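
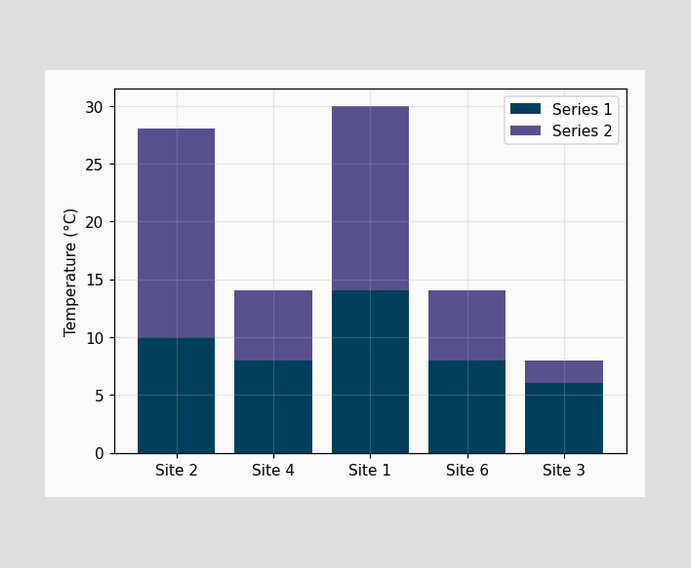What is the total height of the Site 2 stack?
28°C

The Site 2 stack's top reaches 28°C on the y-axis.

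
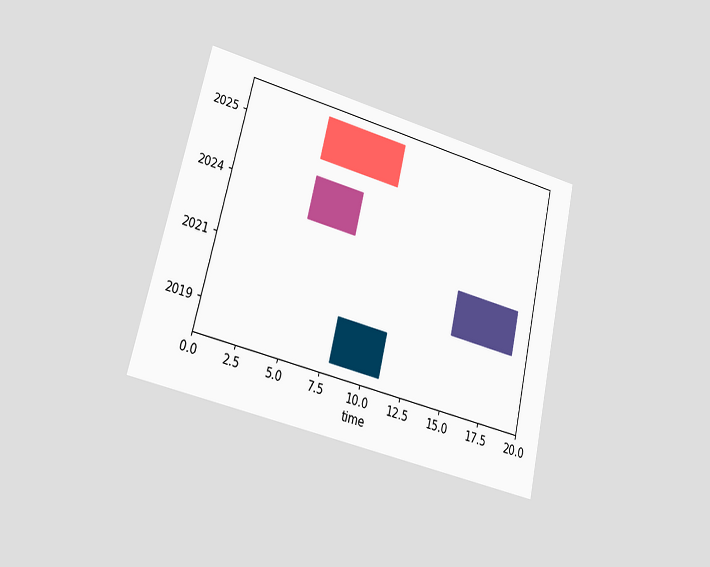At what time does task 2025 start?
5

The chart is tilted about 14° clockwise and viewed at a slight angle. The 2025 bar begins at t=5.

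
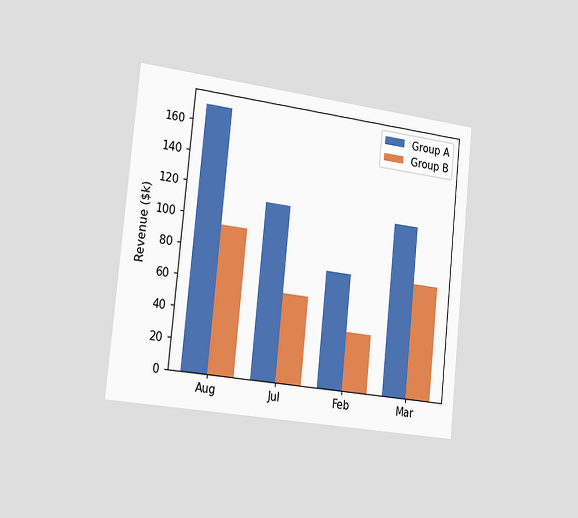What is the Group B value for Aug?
$95k

The chart is tilted about 6° clockwise and viewed slightly from the left. The Group B bar at Aug reaches $95k on the y-axis.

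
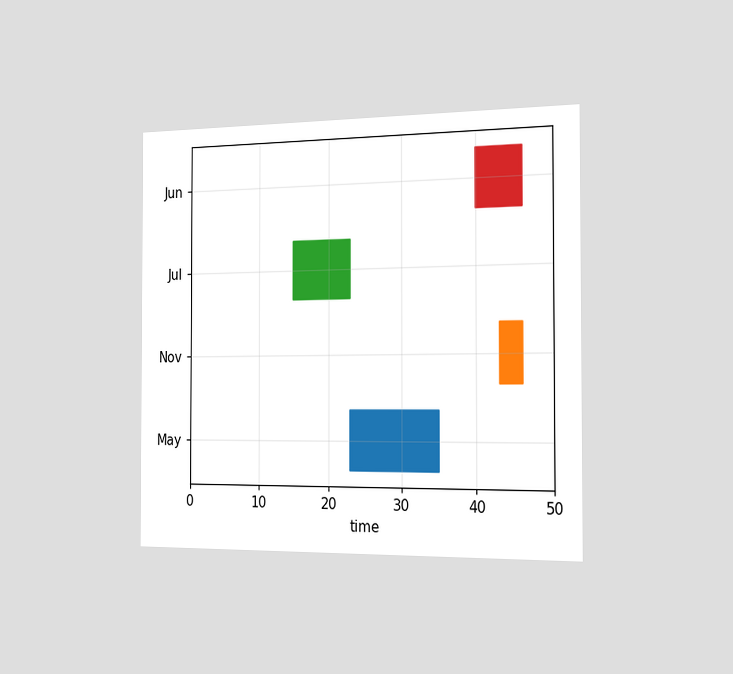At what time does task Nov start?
43

The chart is viewed slightly from the right. The Nov bar begins at t=43.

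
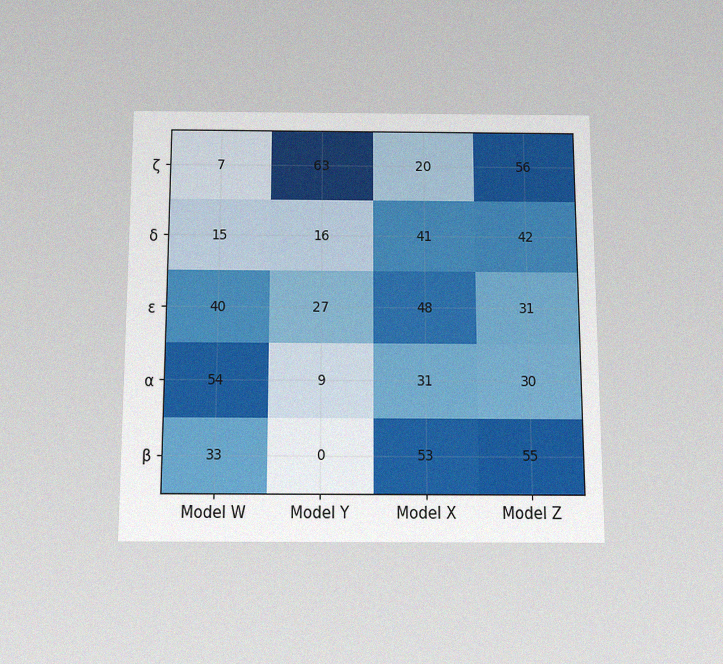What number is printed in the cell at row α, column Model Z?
30

The chart is viewed slightly from below, with some photo noise. The (α, Model Z) cell reads 30.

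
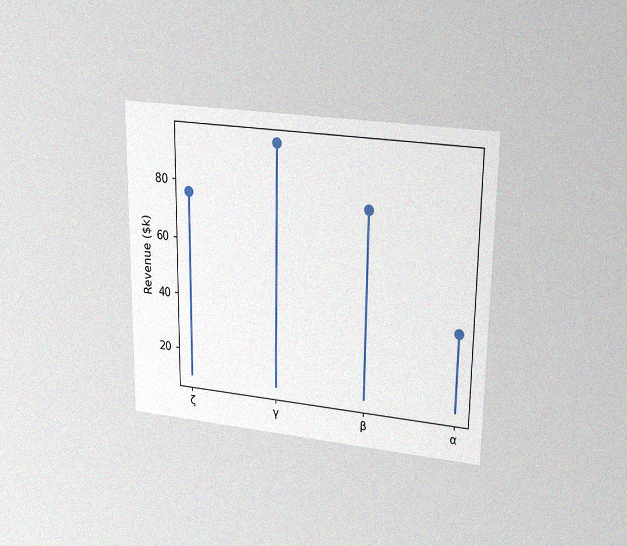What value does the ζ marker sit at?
$76k

The chart is viewed slightly from above, with some photo noise. The ζ marker sits at $76k.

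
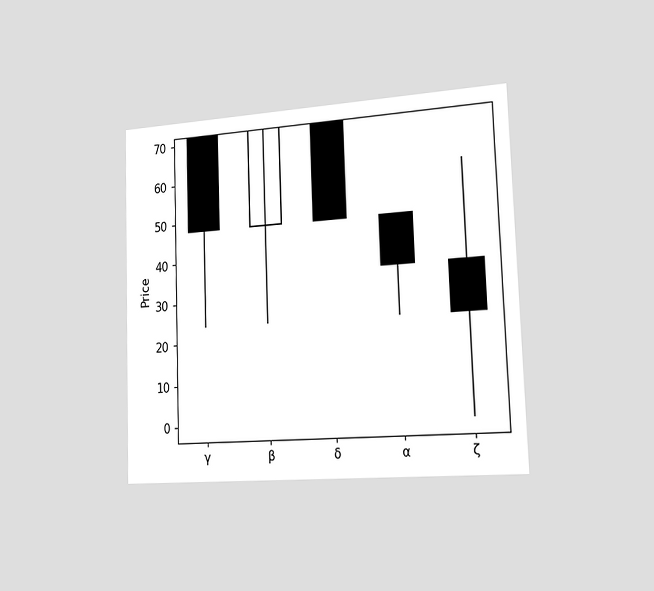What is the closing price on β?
72

The chart is tilted about 2° counter-clockwise and viewed slightly from the right. The β candle closes at 72.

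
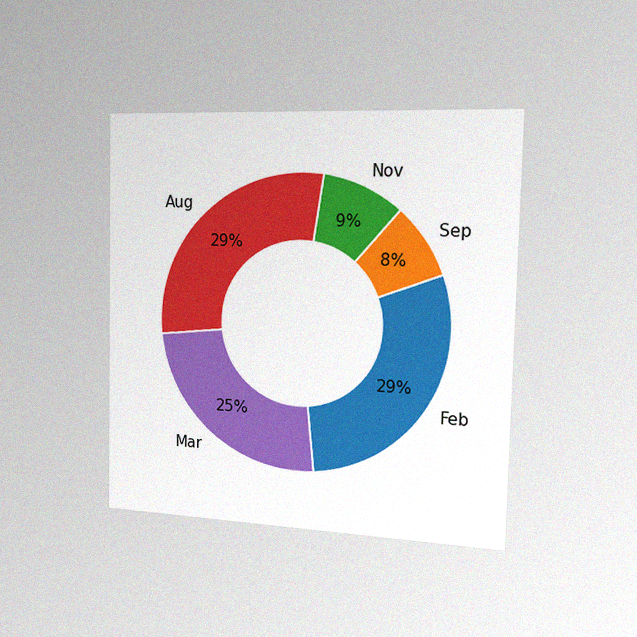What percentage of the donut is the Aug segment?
29%

The chart is viewed slightly from the right, with some photo noise. The Aug segment takes up 29% of the ring.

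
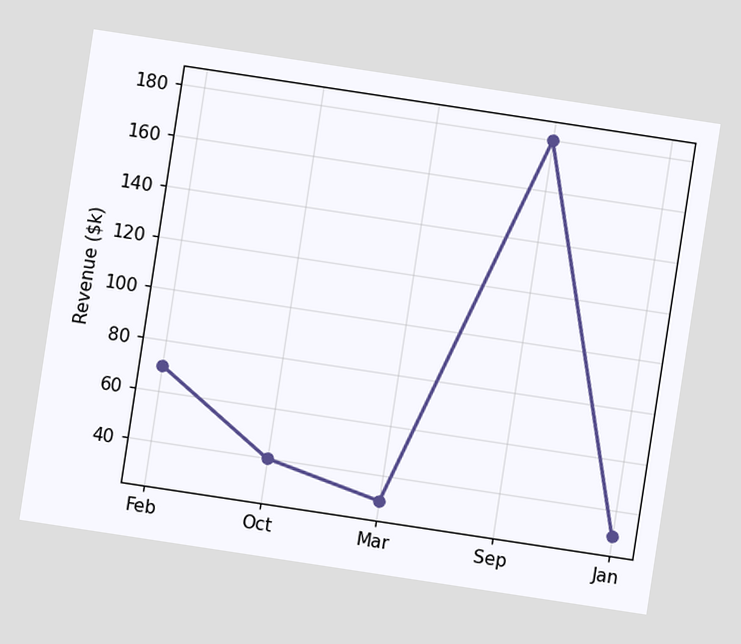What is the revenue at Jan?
$30k

The chart is tilted about 9° clockwise. At Jan, the line is at $30k.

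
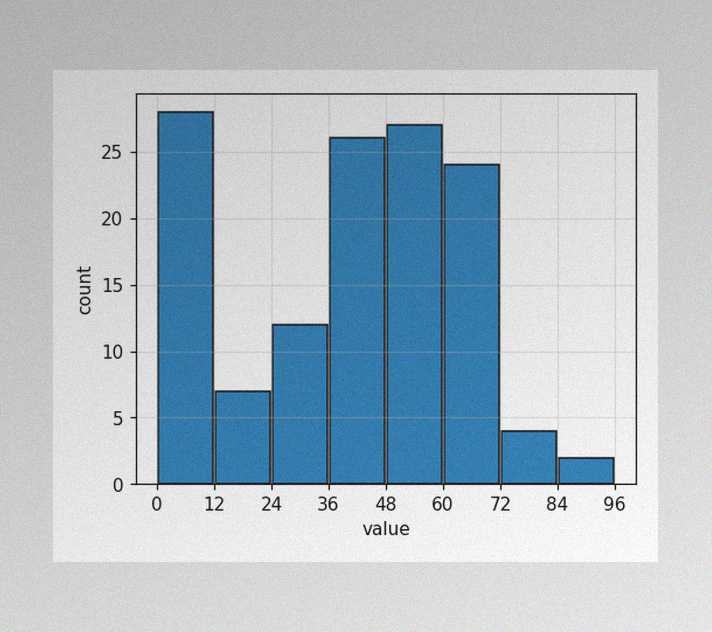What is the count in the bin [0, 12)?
The image has some photo noise and uneven lighting. The [0, 12) bin has height 28.

28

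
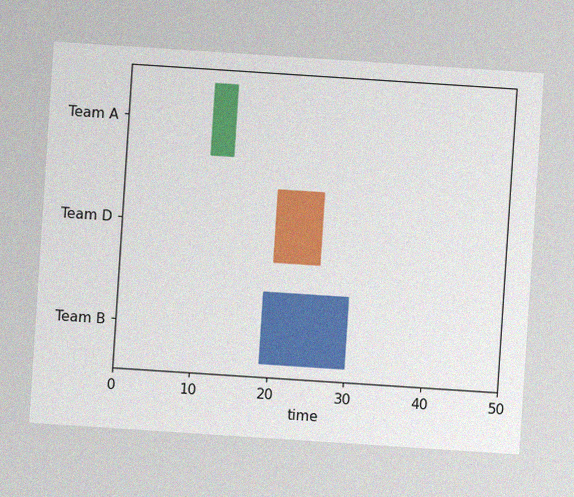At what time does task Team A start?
The chart is tilted about 4° clockwise, with some photo noise. The Team A bar begins at t=11.

11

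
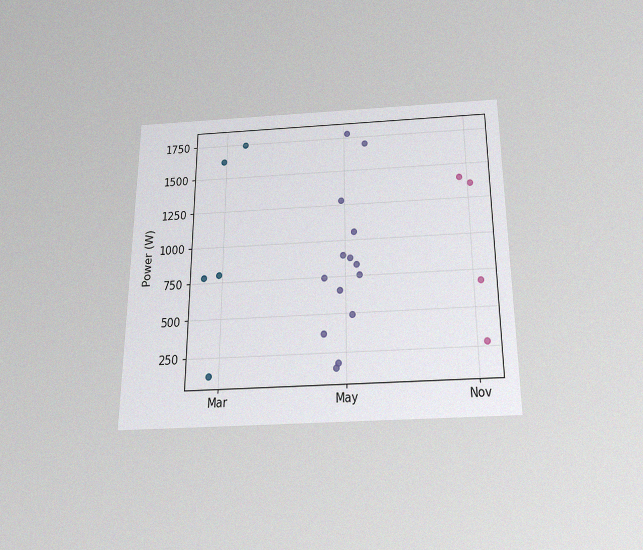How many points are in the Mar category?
5

The chart is viewed slightly from below, with some photo noise. Counting the markers in the Mar column gives 5.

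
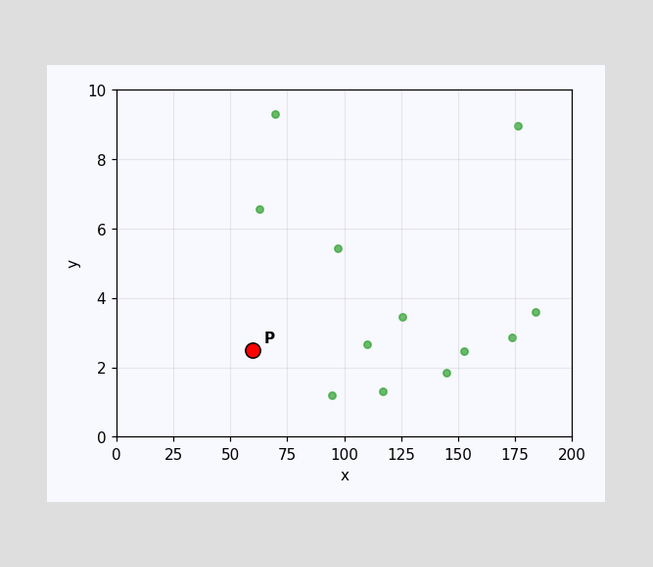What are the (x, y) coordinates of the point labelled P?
(60, 2.5)

Following the gridlines from P to each axis, P sits at (60, 2.5).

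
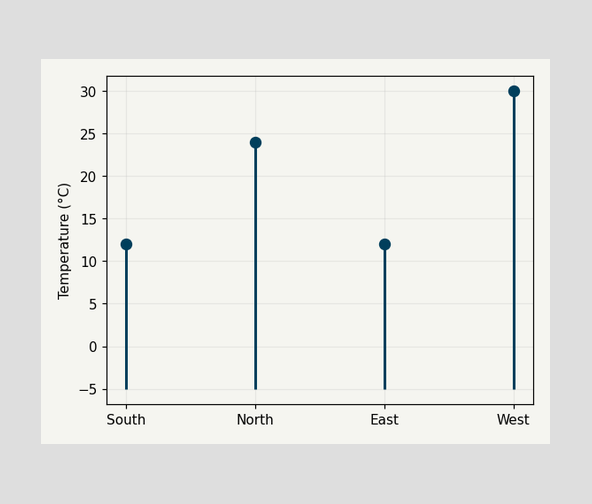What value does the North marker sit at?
24°C

The North marker sits at 24°C.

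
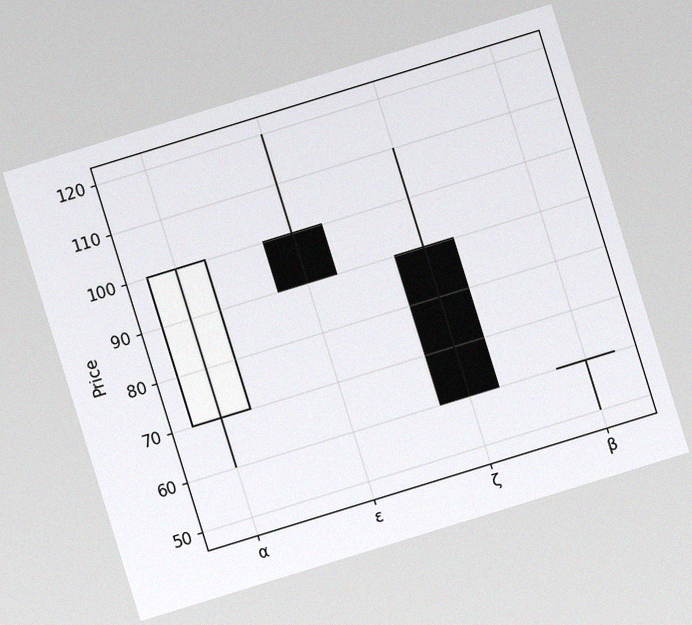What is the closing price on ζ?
The chart is tilted about 17° counter-clockwise, with some photo noise. The ζ candle closes at 60.

60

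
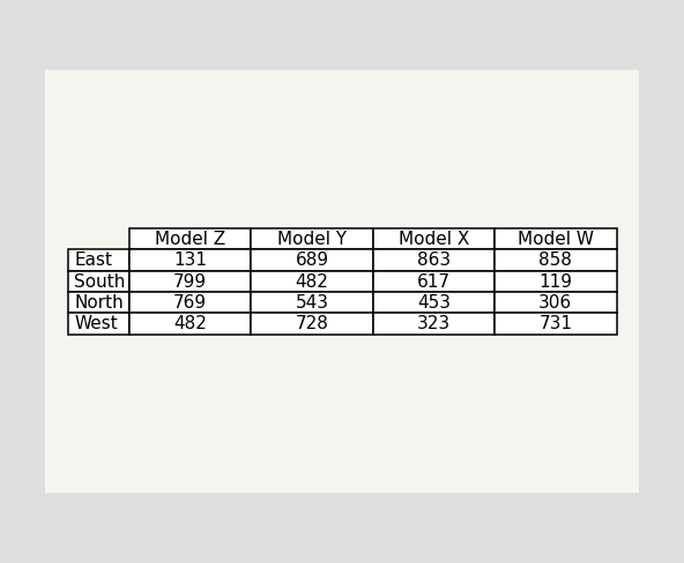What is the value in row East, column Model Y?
689

The (East, Model Y) cell reads 689.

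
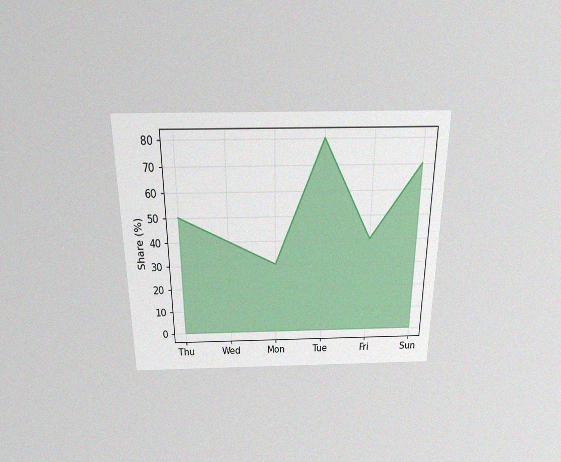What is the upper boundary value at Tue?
The chart is viewed slightly from above, with some photo noise. At Tue the upper boundary is at 80%.

80%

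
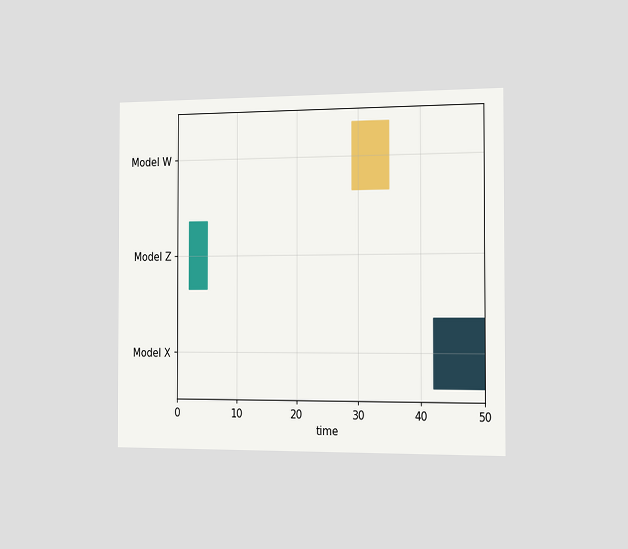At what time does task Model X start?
42

The chart is viewed slightly from the right. The Model X bar begins at t=42.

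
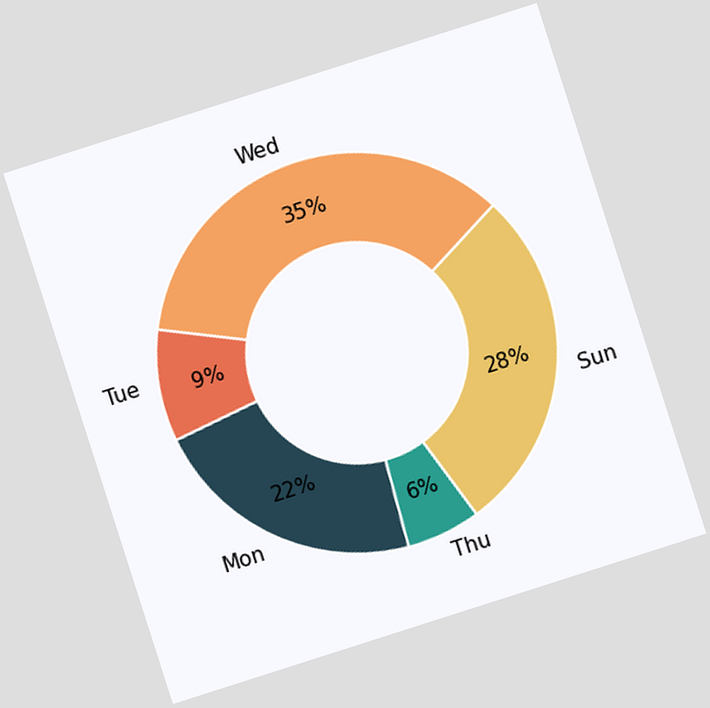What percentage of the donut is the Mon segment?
The chart is tilted about 18° counter-clockwise. The Mon segment takes up 22% of the ring.

22%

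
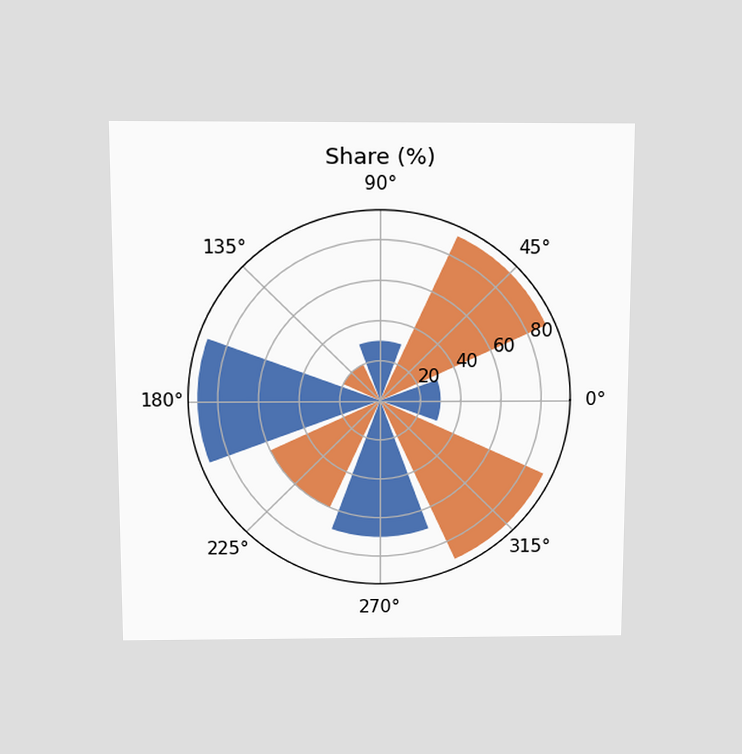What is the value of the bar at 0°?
The chart is viewed slightly from above. The bar at 0° reaches 30% on the radial axis.

30%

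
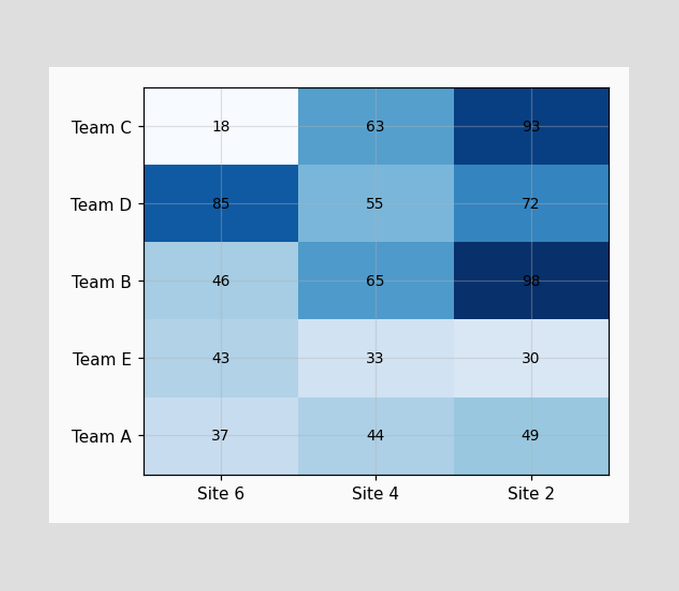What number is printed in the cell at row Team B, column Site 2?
The (Team B, Site 2) cell reads 98.

98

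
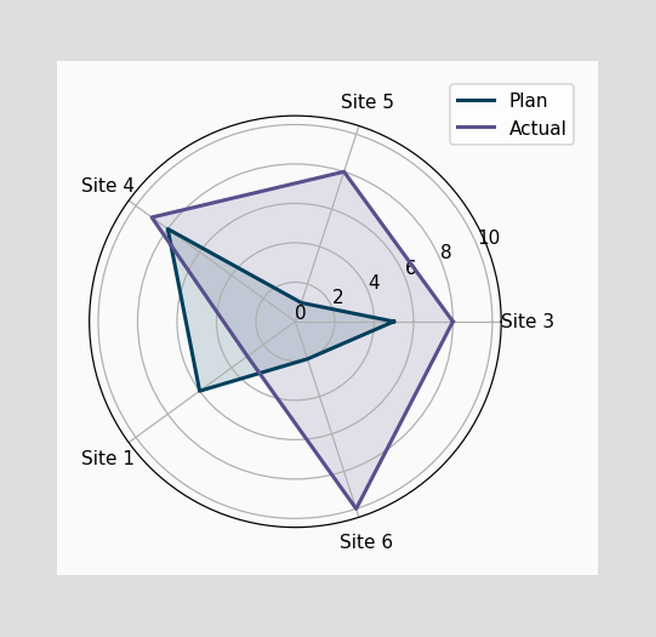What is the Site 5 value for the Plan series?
On the Site 5 axis, Plan reaches 1.

1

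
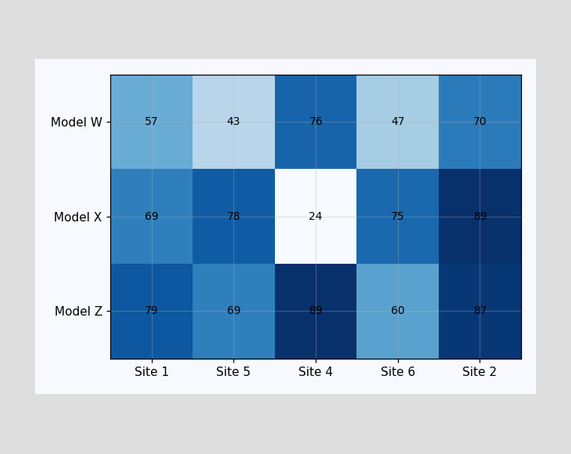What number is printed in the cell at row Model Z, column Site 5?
The (Model Z, Site 5) cell reads 69.

69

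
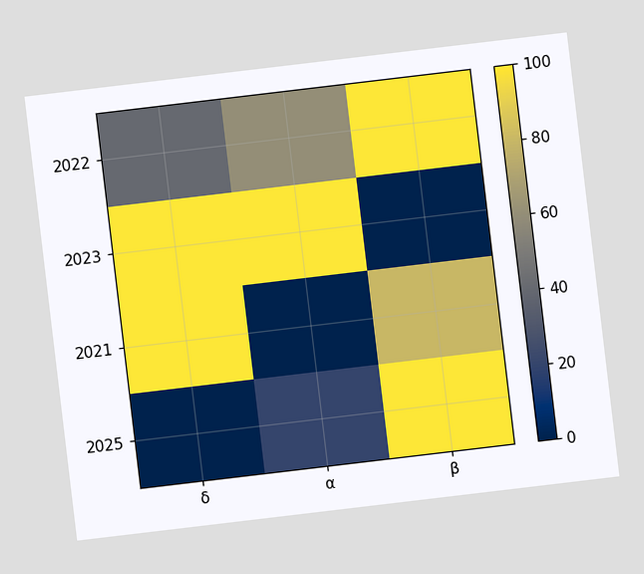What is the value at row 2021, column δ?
100

The chart is tilted about 7° counter-clockwise. Matching cell (2021, δ) against the colorbar gives 100.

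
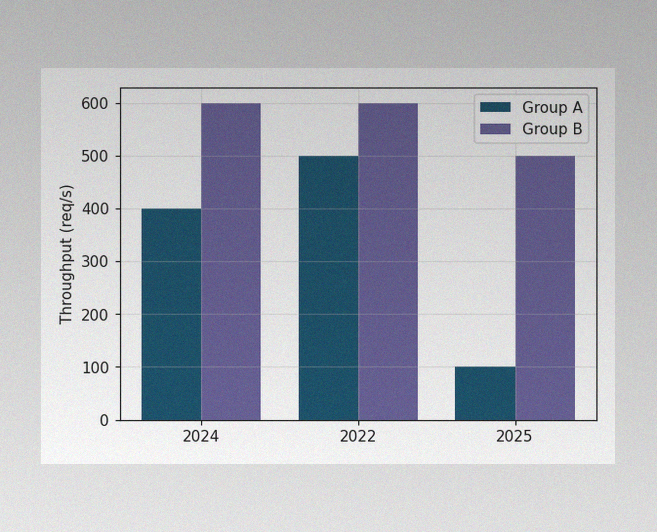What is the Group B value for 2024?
The image has some photo noise and uneven lighting. The Group B bar at 2024 reaches 600req/s on the y-axis.

600req/s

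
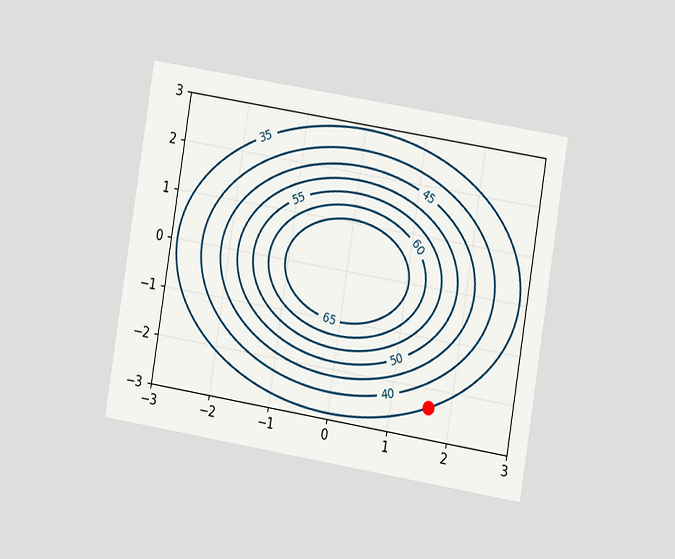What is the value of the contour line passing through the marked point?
The chart is tilted about 9° clockwise and viewed slightly from the right. The marked point sits on the contour labelled 35.

35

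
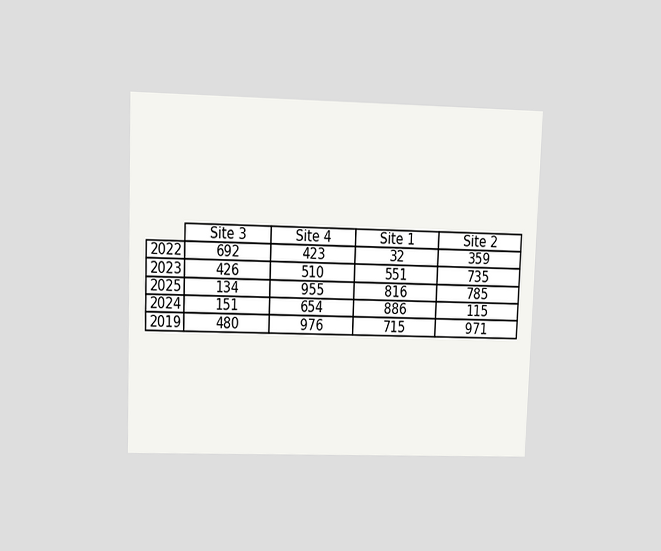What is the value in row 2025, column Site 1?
The chart is tilted about 2° clockwise and viewed at a slight angle. The (2025, Site 1) cell reads 816.

816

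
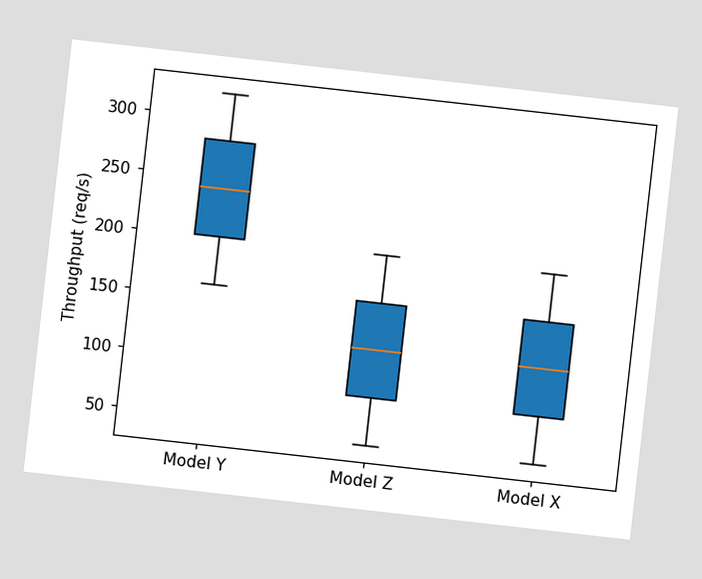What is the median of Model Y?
240req/s

The chart is tilted about 6° clockwise. The median line in the Model Y box sits at 240req/s.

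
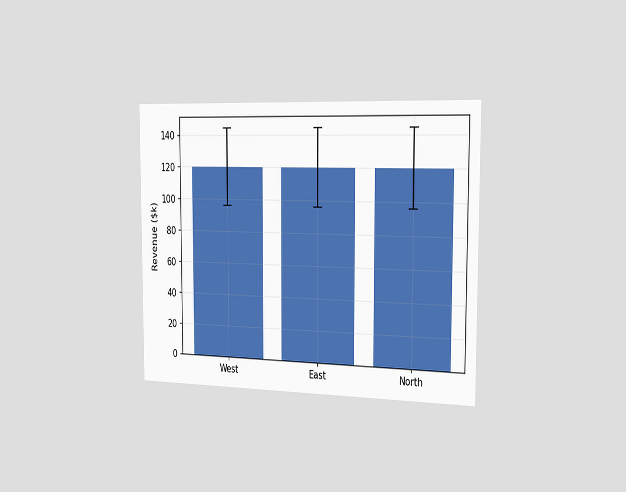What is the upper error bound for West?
$144k

The chart is viewed slightly from the right. The West bar's upper whisker reaches $144k.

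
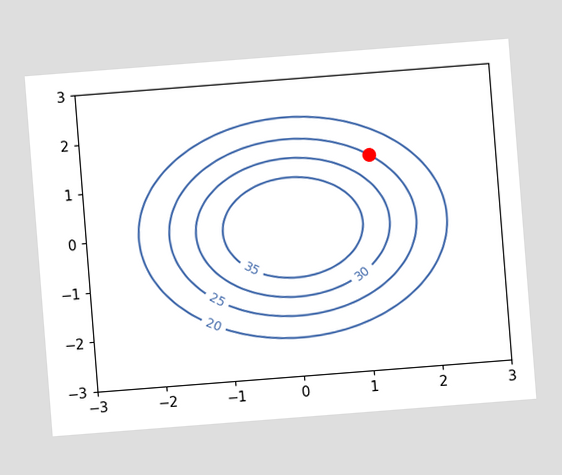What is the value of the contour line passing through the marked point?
The chart is tilted about 4° counter-clockwise. The marked point sits on the contour labelled 25.

25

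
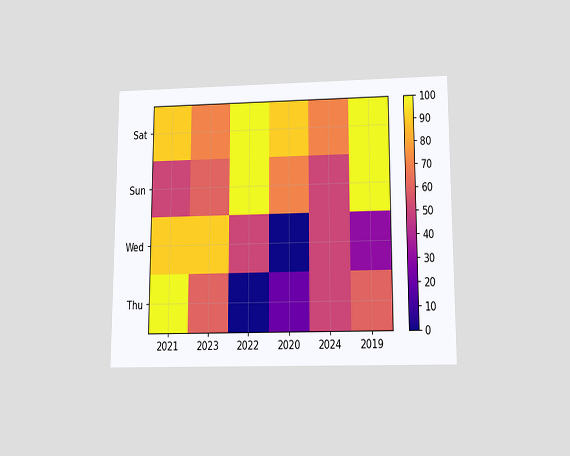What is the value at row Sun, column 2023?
60

The chart is viewed slightly from below. Matching cell (Sun, 2023) against the colorbar gives 60.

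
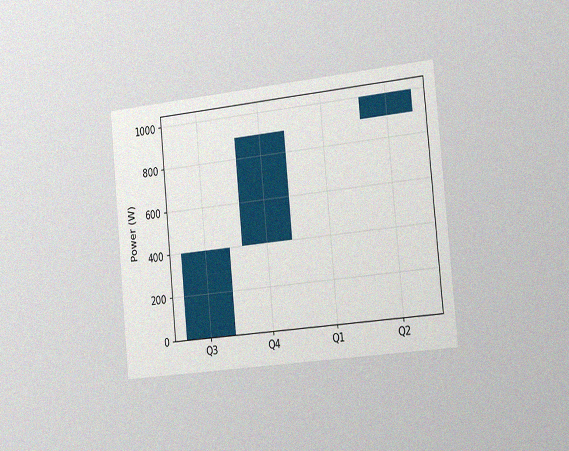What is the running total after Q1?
The chart is tilted about 6° counter-clockwise and viewed slightly from the right, with some photo noise. After Q1 the running total reaches 900W.

900W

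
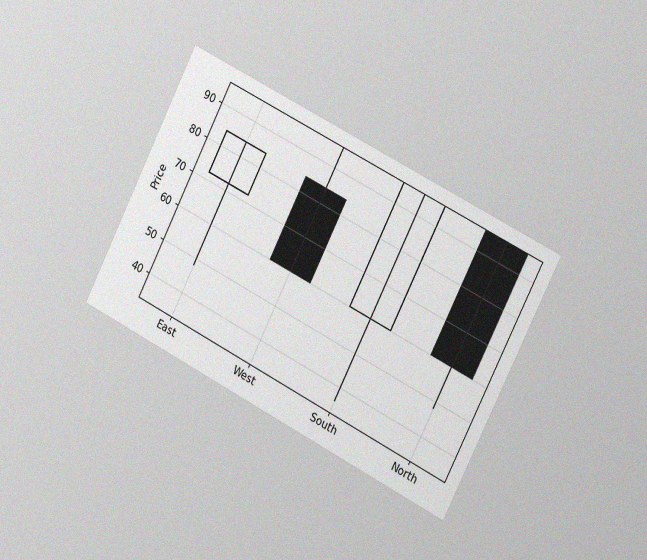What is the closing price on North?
The chart is tilted about 27° clockwise and viewed slightly from the right, with some photo noise. The North candle closes at 60.

60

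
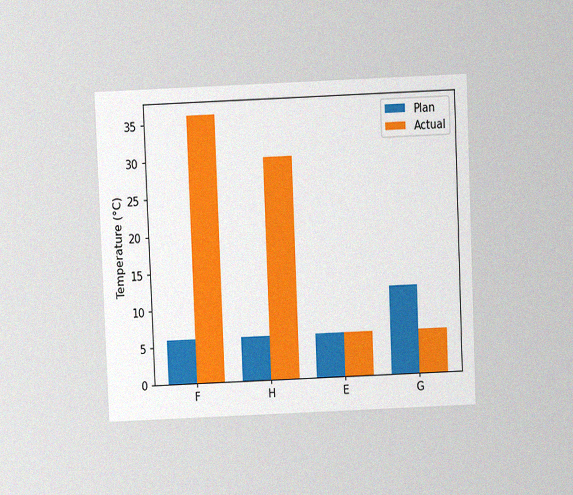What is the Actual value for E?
6°C

The chart is tilted about 2° counter-clockwise and viewed slightly from above, with some photo noise. The Actual bar at E reaches 6°C on the y-axis.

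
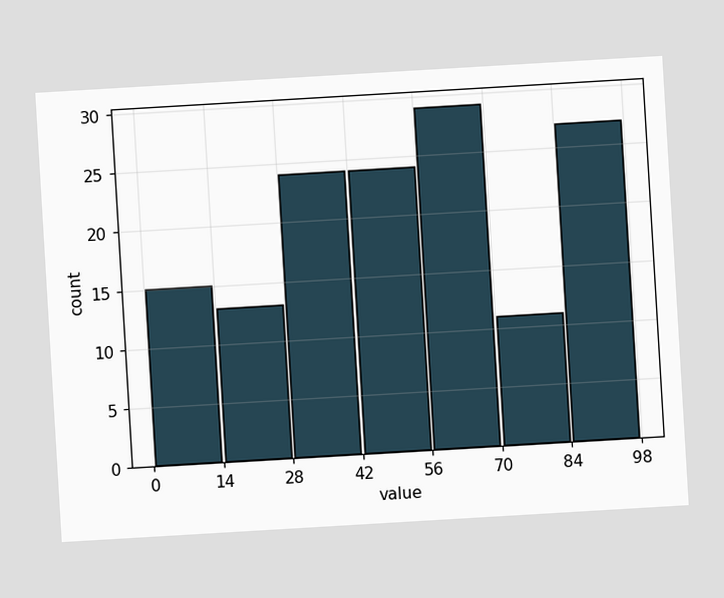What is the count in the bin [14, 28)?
13

The chart is tilted about 3° counter-clockwise. The [14, 28) bin has height 13.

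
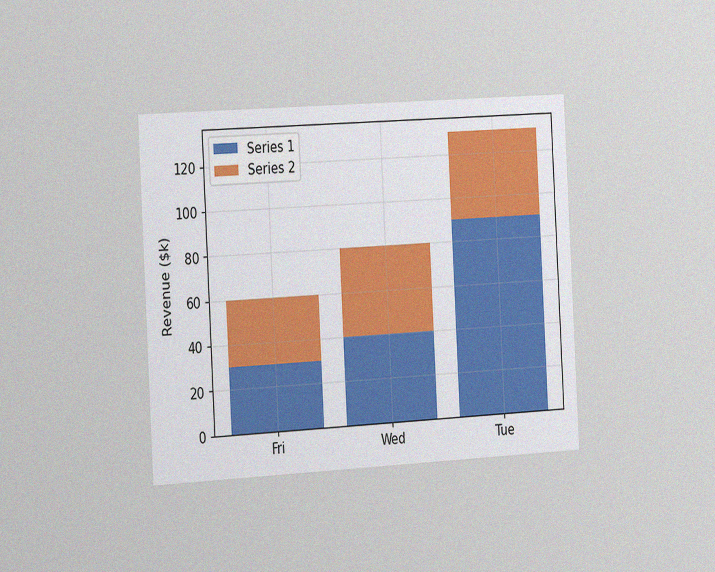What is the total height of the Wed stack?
The chart is tilted about 3° counter-clockwise and viewed slightly from the left, with some photo noise. The Wed stack's top reaches $80k on the y-axis.

$80k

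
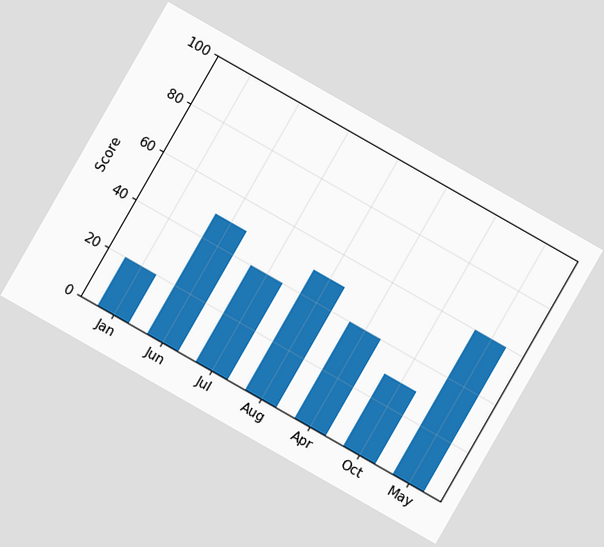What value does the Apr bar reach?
40

The chart is tilted about 30° clockwise. Reading along the chart's y-axis, the Apr bar reaches 40.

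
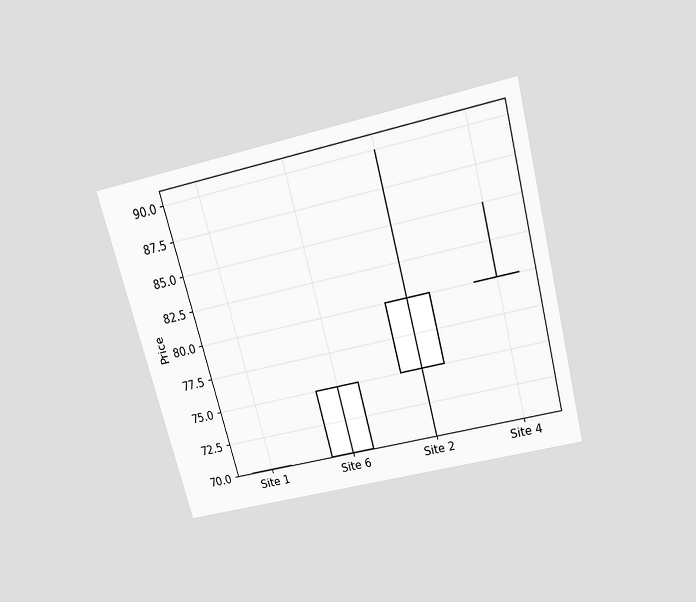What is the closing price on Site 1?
The chart is tilted about 15° counter-clockwise and viewed slightly from above. The Site 1 candle closes at 70.

70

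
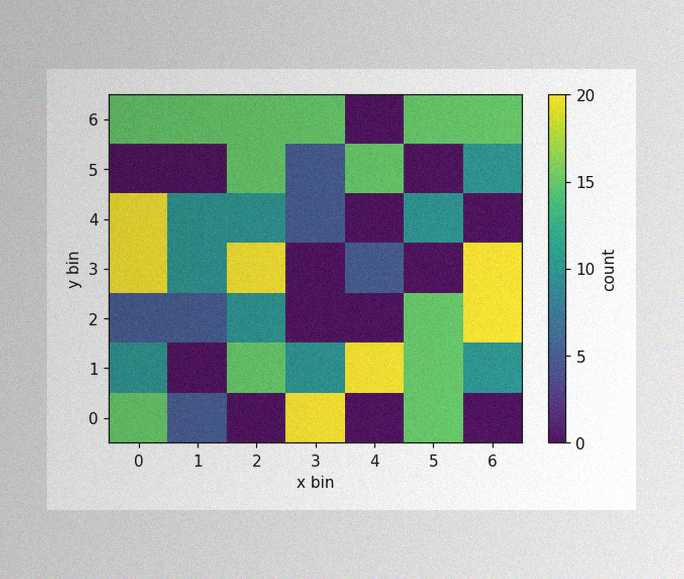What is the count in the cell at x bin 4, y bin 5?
15

The image has some photo noise and uneven lighting. Matching the cell (4, 5) against the colorbar gives 15.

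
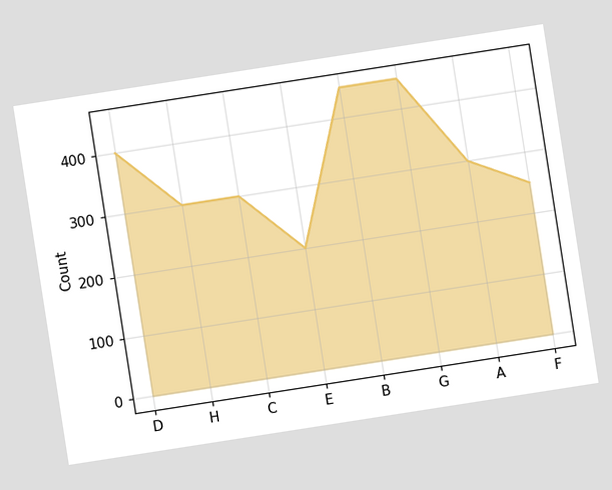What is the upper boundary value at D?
400

The chart is tilted about 9° counter-clockwise. At D the upper boundary is at 400.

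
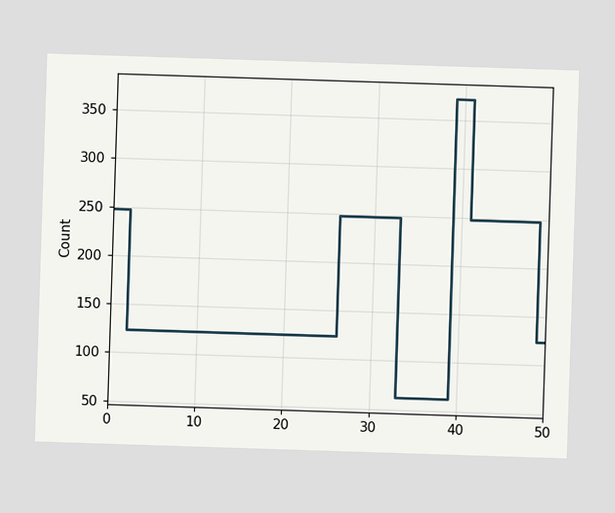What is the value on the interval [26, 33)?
On [26, 33) the step sits at 248.

248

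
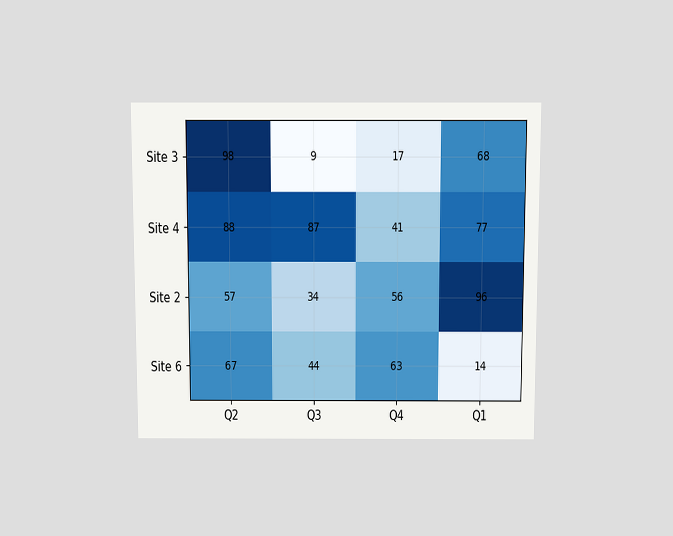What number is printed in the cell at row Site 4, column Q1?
77

The chart is viewed slightly from above. The (Site 4, Q1) cell reads 77.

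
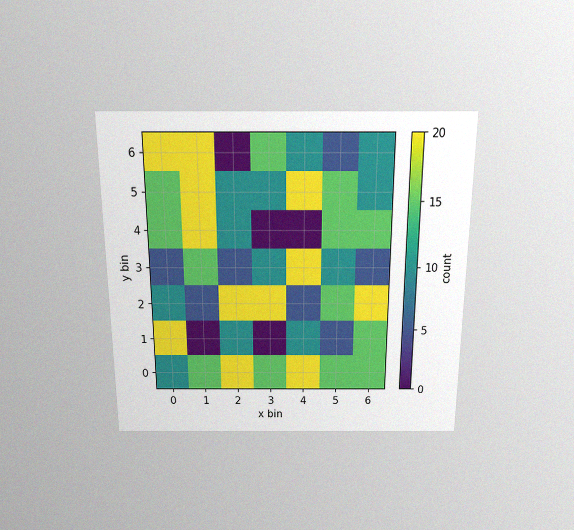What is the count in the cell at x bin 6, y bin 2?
The chart is viewed slightly from above, with some photo noise. Matching the cell (6, 2) against the colorbar gives 20.

20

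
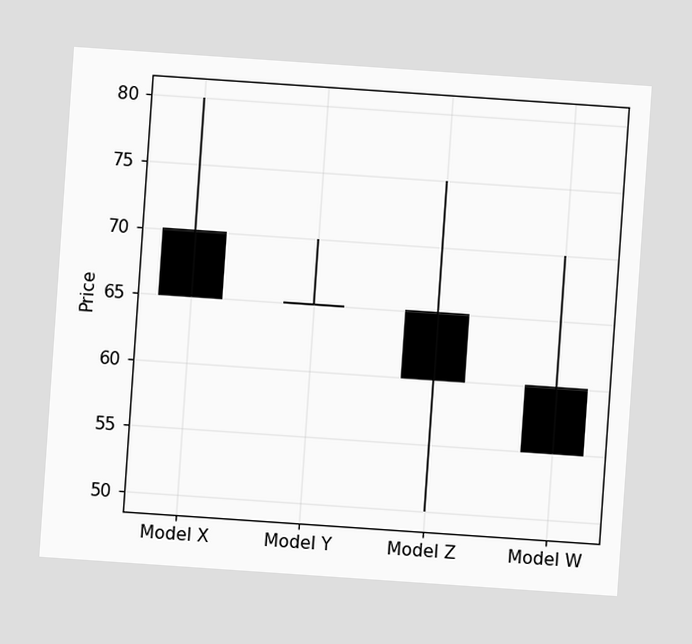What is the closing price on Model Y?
The chart is tilted about 4° clockwise. The Model Y candle closes at 65.

65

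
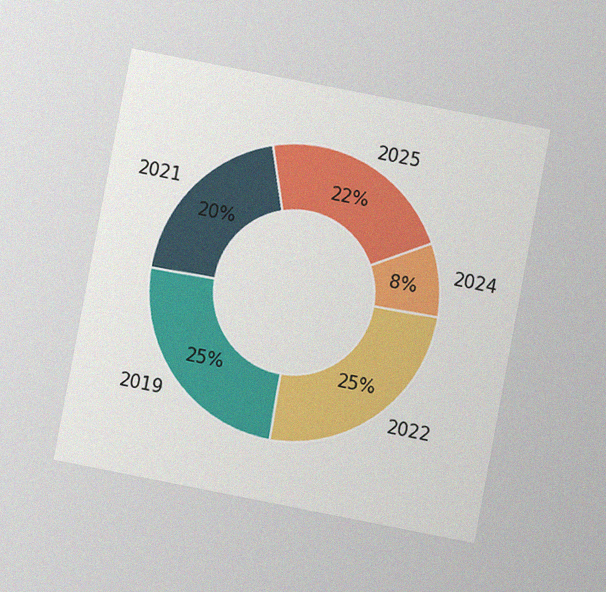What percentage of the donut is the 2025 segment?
22%

The chart is tilted about 11° clockwise and viewed at a slight angle, with some photo noise. The 2025 segment takes up 22% of the ring.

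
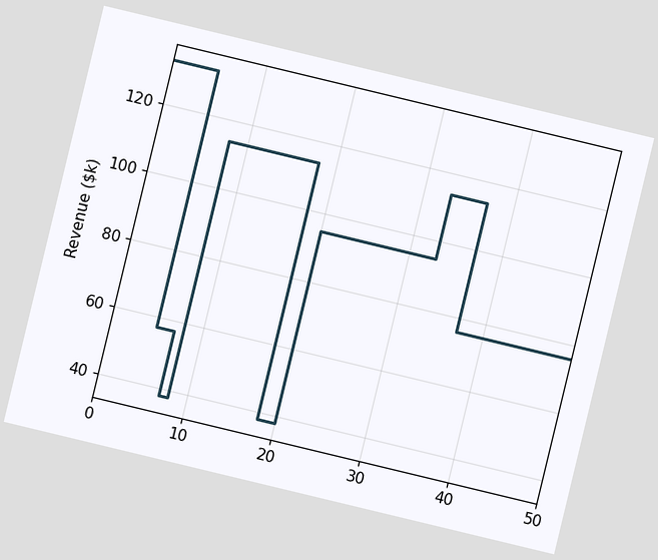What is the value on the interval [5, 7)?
$57k

The chart is tilted about 14° clockwise. On [5, 7) the step sits at $57k.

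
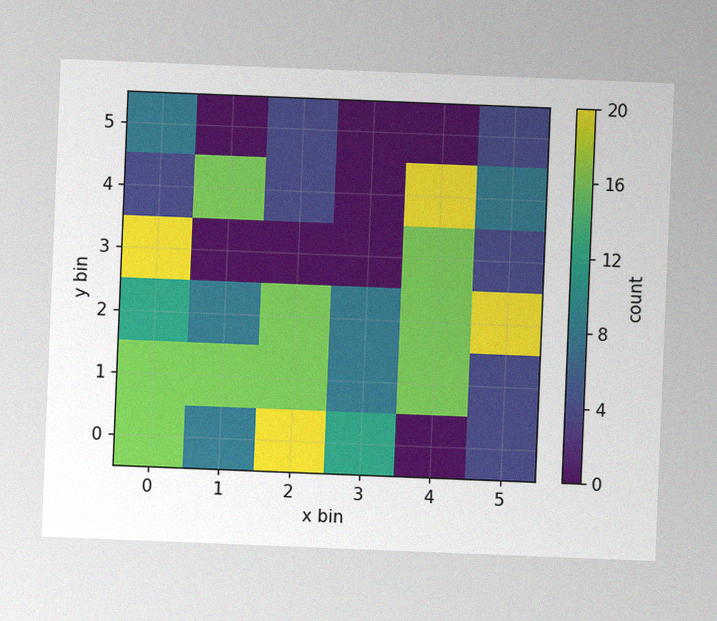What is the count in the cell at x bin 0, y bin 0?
16

The chart is tilted about 2° clockwise, with some photo noise. Matching the cell (0, 0) against the colorbar gives 16.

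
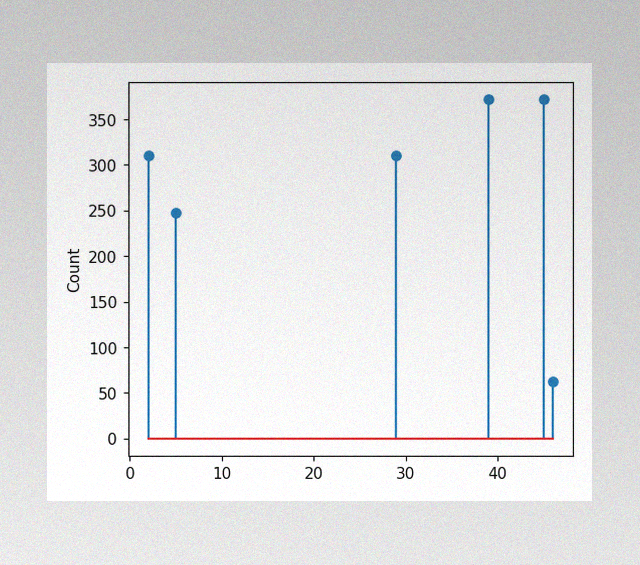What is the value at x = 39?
372

The image has some photo noise and uneven lighting. The stem at x=39 reaches 372.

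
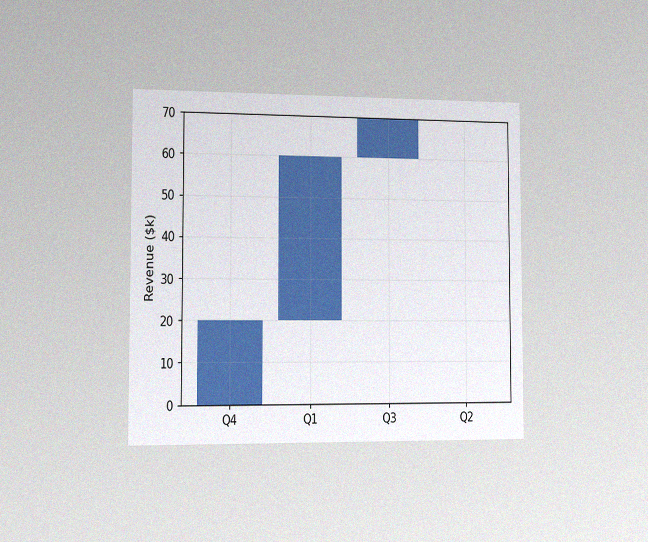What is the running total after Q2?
The chart is viewed slightly from the left, with some photo noise. After Q2 the running total reaches $70k.

$70k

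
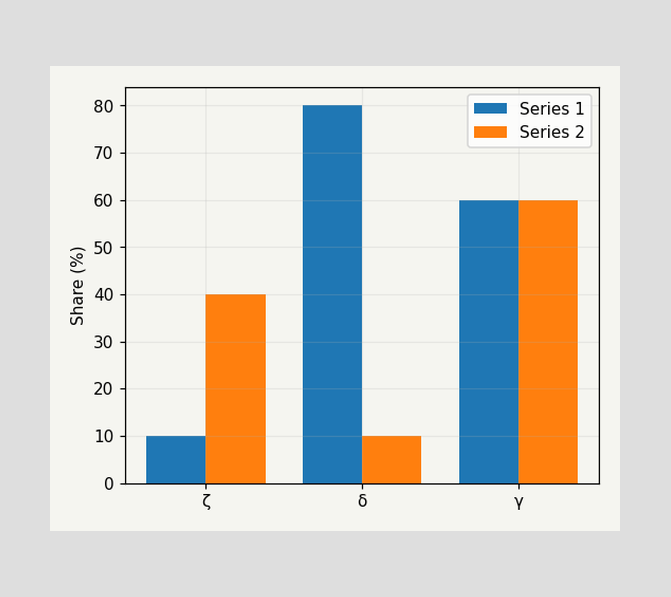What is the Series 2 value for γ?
60%

The Series 2 bar at γ reaches 60% on the y-axis.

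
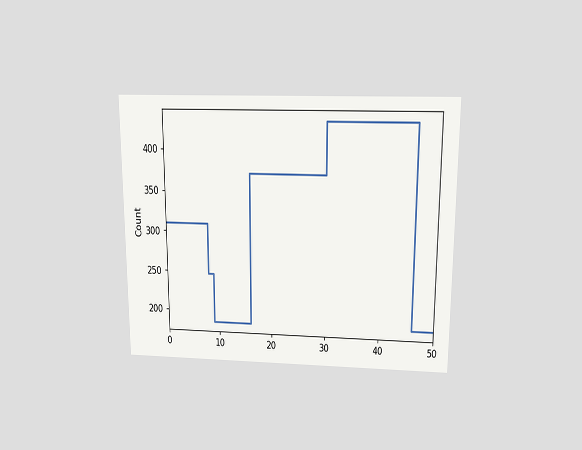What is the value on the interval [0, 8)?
The chart is viewed slightly from above. On [0, 8) the step sits at 310.

310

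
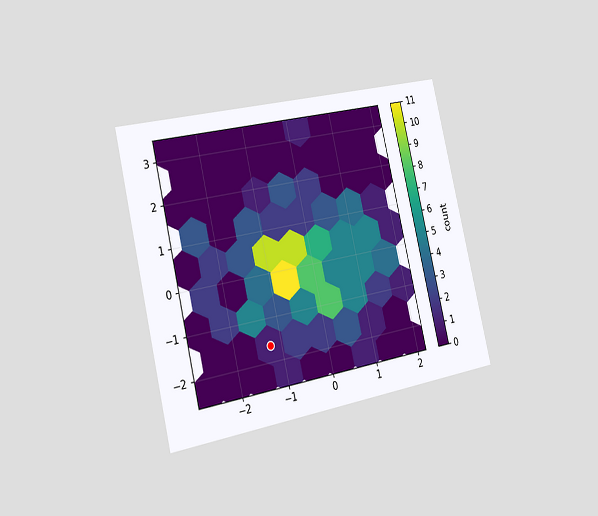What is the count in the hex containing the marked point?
The chart is tilted about 13° counter-clockwise and viewed slightly from the left. The marked hex reads 1 on the colorbar.

1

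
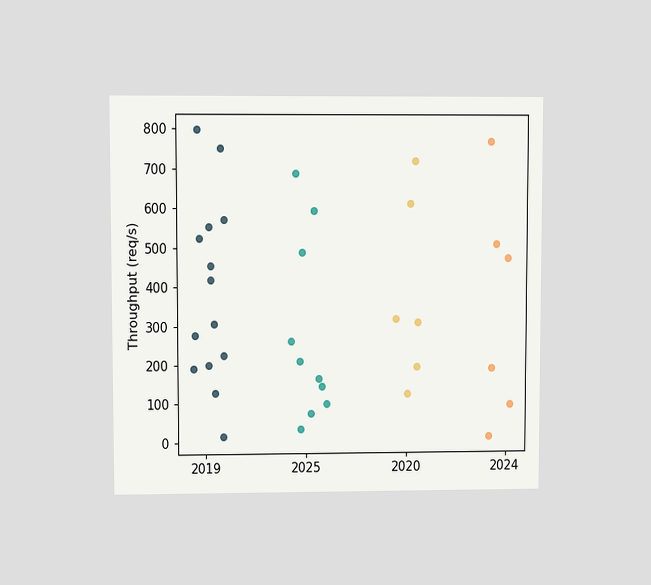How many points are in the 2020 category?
The chart is viewed at a slight angle. Counting the markers in the 2020 column gives 6.

6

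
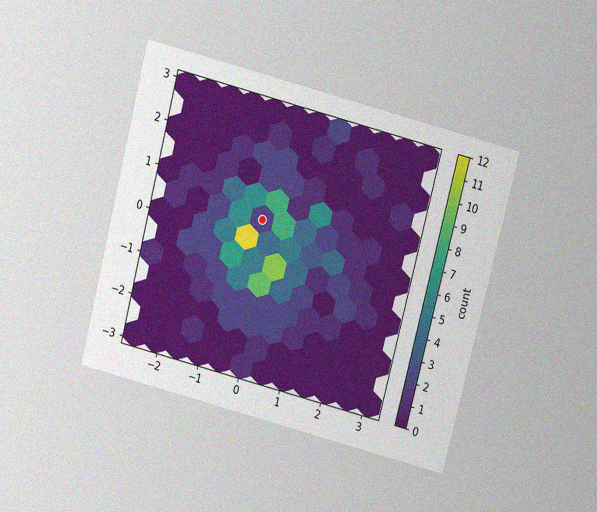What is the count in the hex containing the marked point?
2

The chart is tilted about 14° clockwise and viewed slightly from above, with some photo noise. The marked hex reads 2 on the colorbar.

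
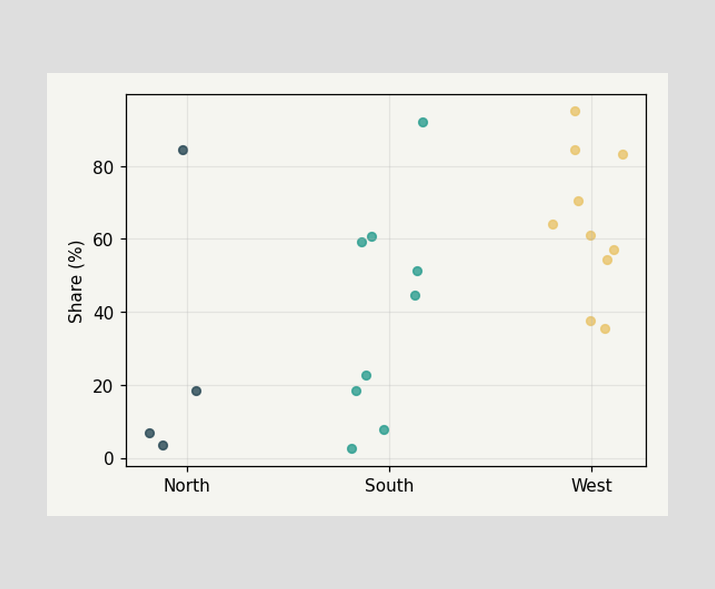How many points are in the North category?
4

Counting the markers in the North column gives 4.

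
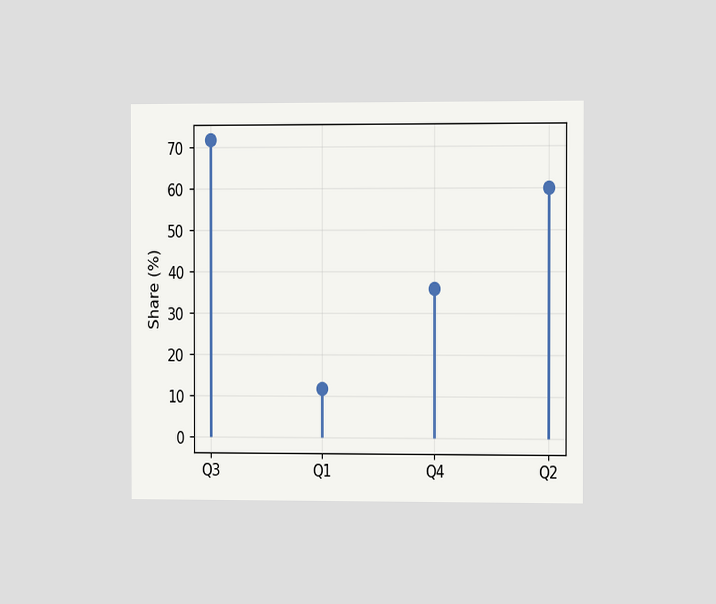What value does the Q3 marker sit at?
72%

The chart is viewed slightly from the right. The Q3 marker sits at 72%.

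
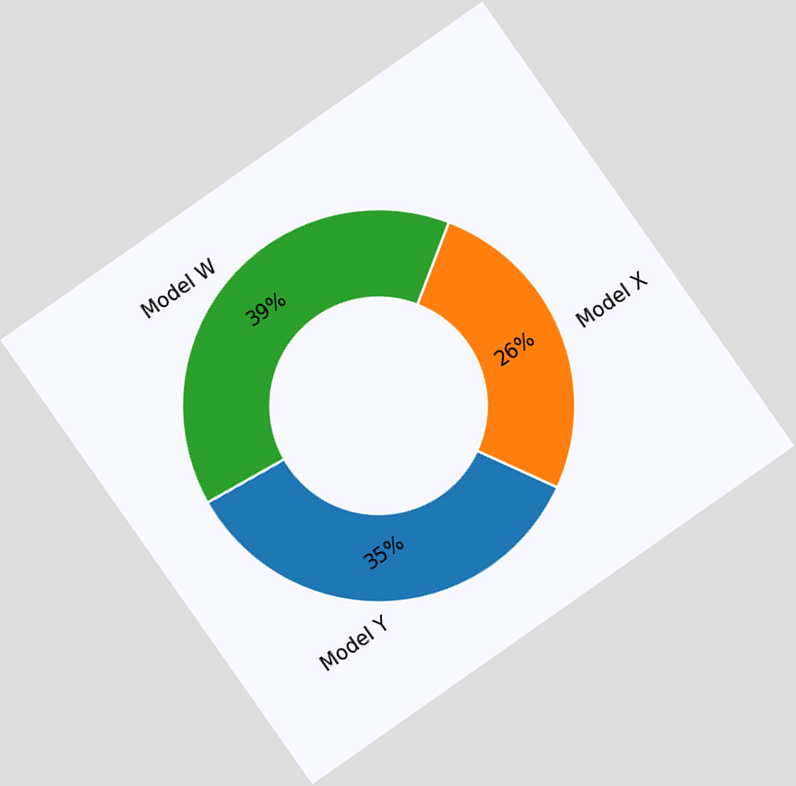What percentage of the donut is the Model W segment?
39%

The chart is tilted about 35° counter-clockwise. The Model W segment takes up 39% of the ring.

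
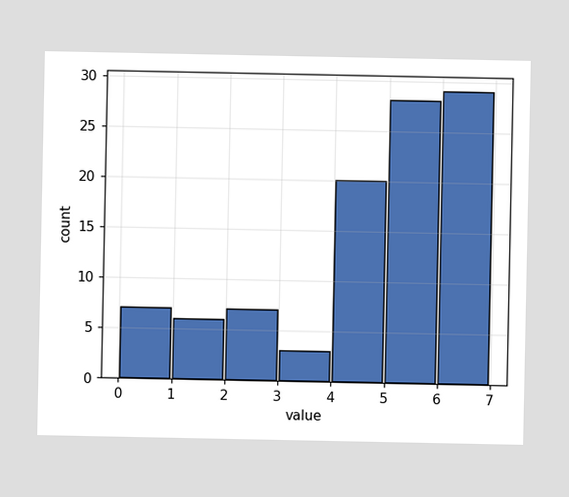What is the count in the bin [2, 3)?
The [2, 3) bin has height 7.

7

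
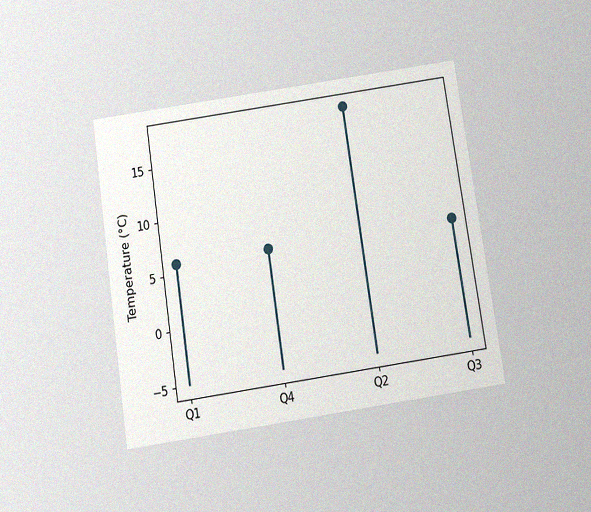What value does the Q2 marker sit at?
The chart is tilted about 9° counter-clockwise and viewed slightly from below, with some photo noise. The Q2 marker sits at 18°C.

18°C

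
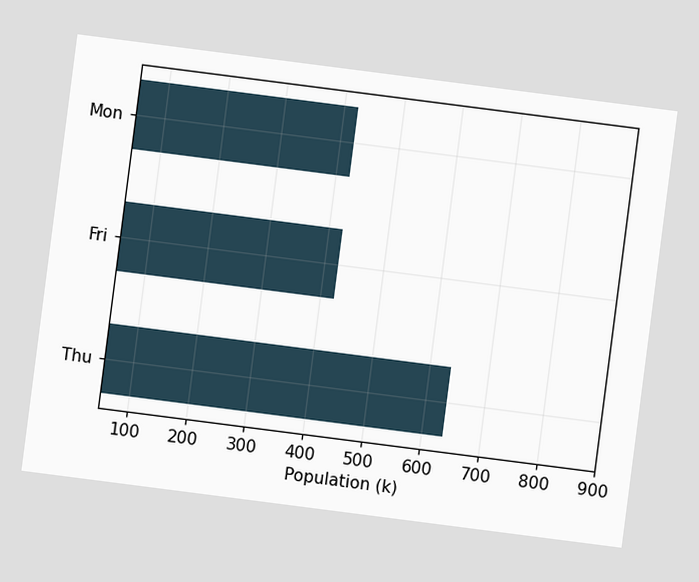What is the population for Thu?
The chart is tilted about 7° clockwise. Reading along the chart's x-axis, the Thu bar reaches 636k.

636k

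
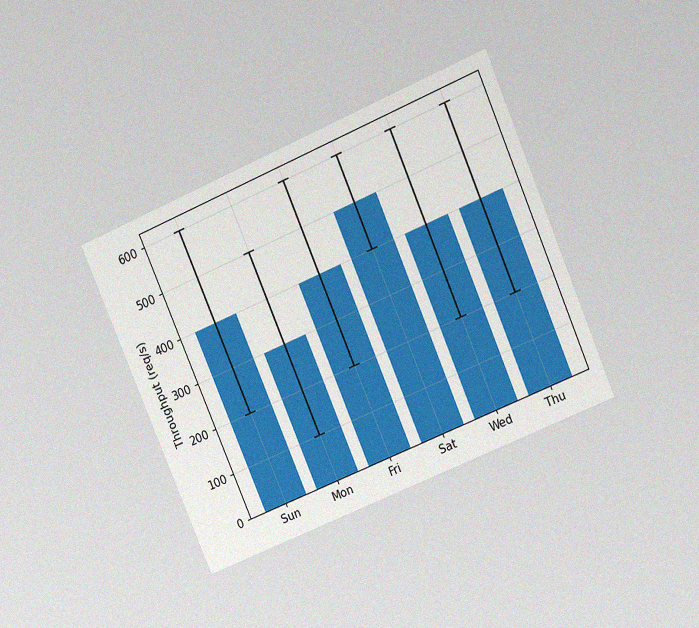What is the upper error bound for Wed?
600req/s

The chart is tilted about 23° counter-clockwise and viewed at a slight angle, with some photo noise. The Wed bar's upper whisker reaches 600req/s.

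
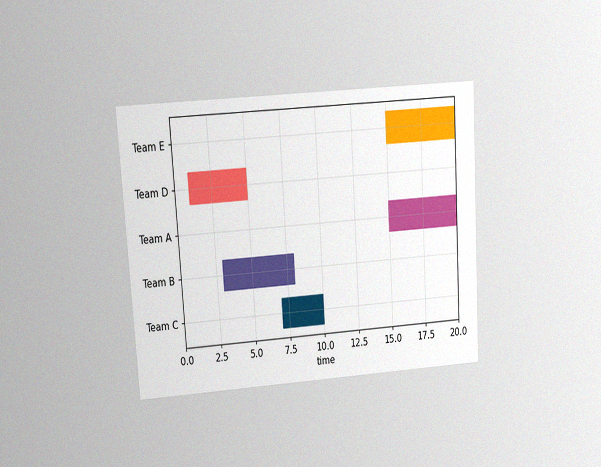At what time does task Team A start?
15

The chart is tilted about 4° counter-clockwise and viewed at a slight angle, with some photo noise. The Team A bar begins at t=15.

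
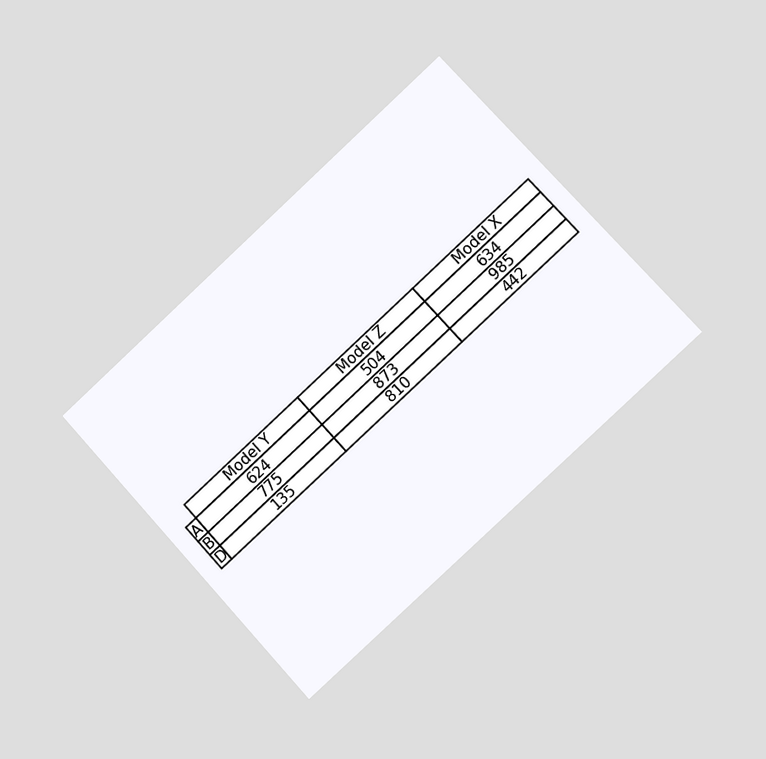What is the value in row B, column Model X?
The chart is tilted about 43° counter-clockwise and viewed slightly from the right. The (B, Model X) cell reads 985.

985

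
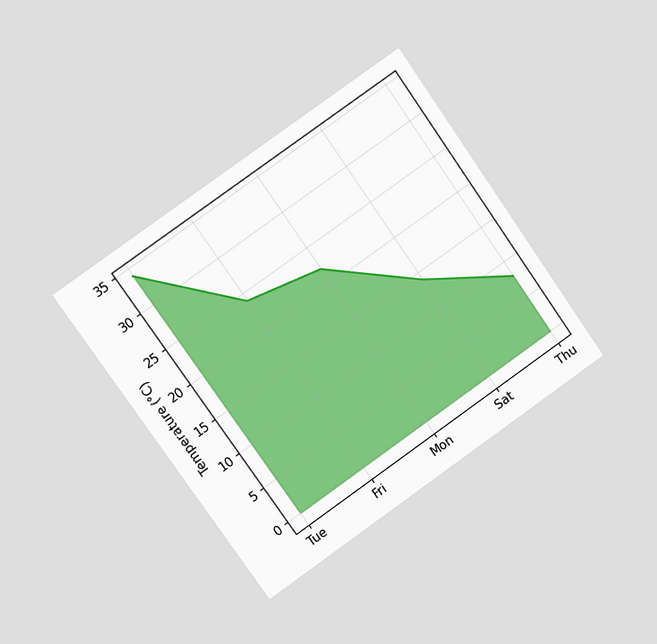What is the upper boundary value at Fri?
24°C

The chart is tilted about 35° counter-clockwise and viewed at a slight angle. At Fri the upper boundary is at 24°C.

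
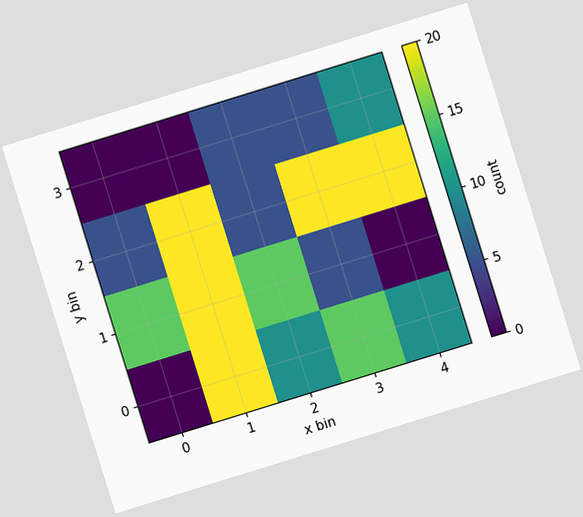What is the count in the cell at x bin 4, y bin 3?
The chart is tilted about 17° counter-clockwise. Matching the cell (4, 3) against the colorbar gives 10.

10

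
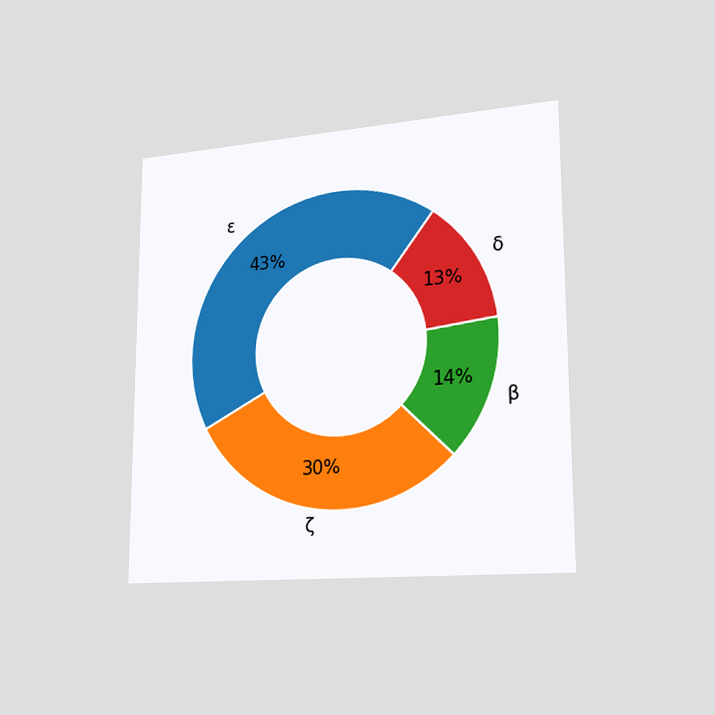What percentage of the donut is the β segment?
The chart is viewed slightly from the right. The β segment takes up 14% of the ring.

14%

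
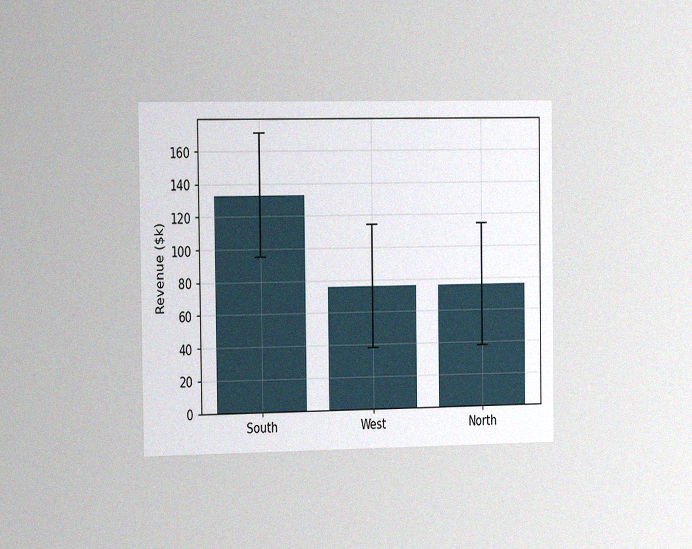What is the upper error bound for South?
$171k

The chart is viewed slightly from the left, with some photo noise. The South bar's upper whisker reaches $171k.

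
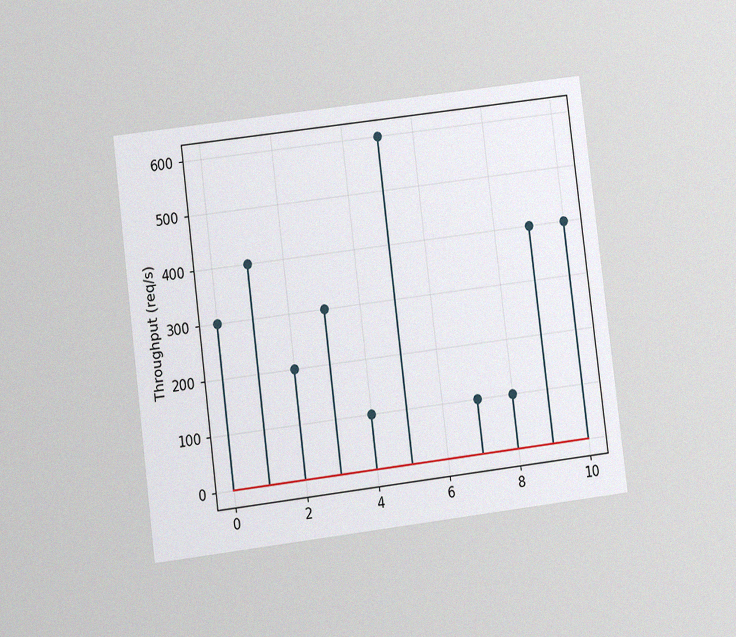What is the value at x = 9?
The chart is tilted about 7° counter-clockwise and viewed at a slight angle, with some photo noise. The stem at x=9 reaches 400req/s.

400req/s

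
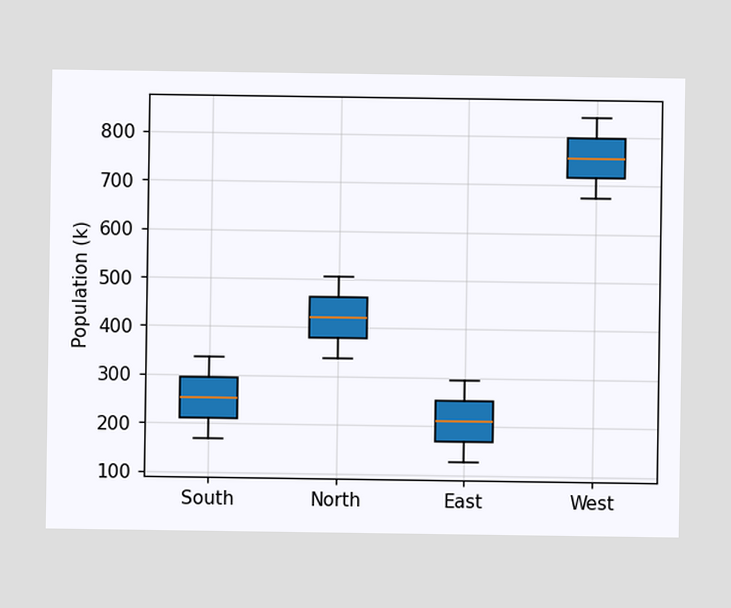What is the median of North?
420k

The median line in the North box sits at 420k.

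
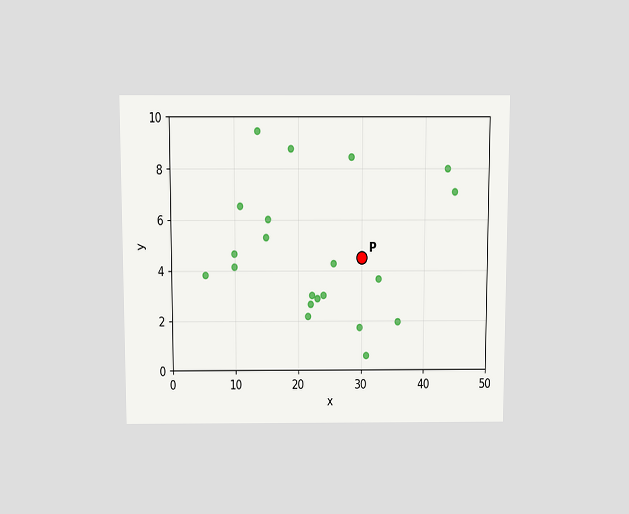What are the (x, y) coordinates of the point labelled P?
(30, 4.5)

The chart is viewed slightly from above. Following the gridlines from P to each axis, P sits at (30, 4.5).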